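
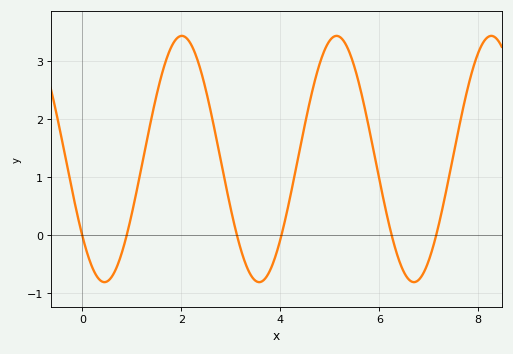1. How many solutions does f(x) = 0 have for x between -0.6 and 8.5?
6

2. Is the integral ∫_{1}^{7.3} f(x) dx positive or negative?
positive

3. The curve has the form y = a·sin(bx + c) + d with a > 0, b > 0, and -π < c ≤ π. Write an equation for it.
y = 2.12sin(2x - 2.5) + 1.31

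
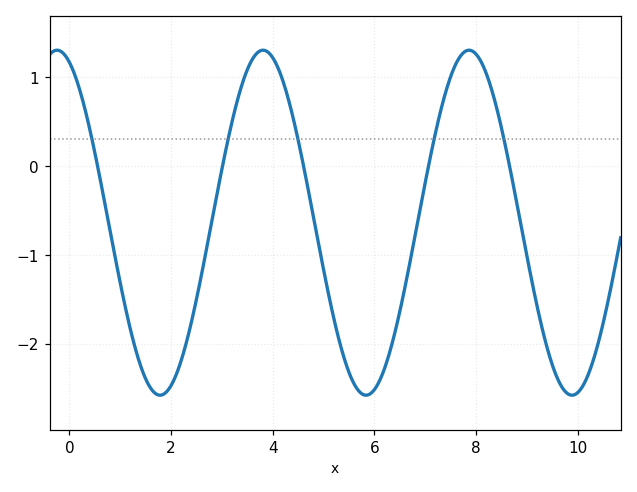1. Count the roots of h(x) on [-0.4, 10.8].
5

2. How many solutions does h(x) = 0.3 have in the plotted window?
5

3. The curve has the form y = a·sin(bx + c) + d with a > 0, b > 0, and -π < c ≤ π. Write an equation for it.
y = 1.94sin(1.6x + 2) - 0.64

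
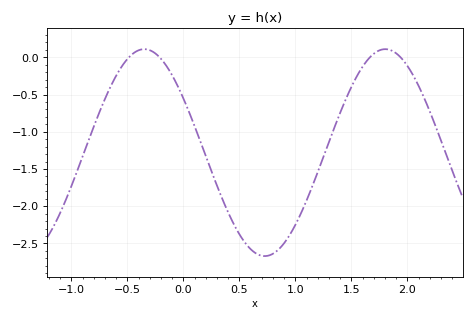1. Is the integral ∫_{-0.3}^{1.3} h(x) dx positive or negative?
negative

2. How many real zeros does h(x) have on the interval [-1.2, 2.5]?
4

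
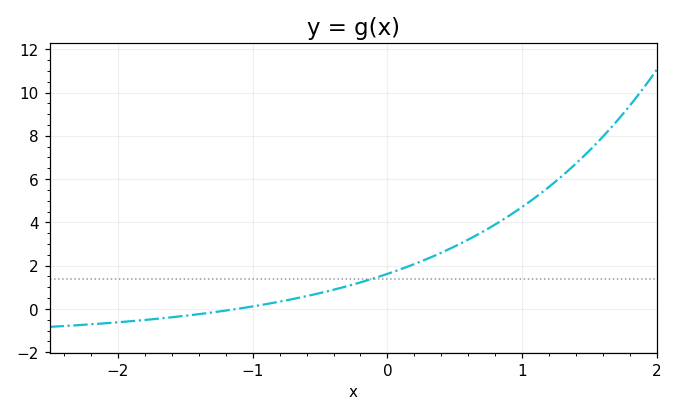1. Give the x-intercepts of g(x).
-1.1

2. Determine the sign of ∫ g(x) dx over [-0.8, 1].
positive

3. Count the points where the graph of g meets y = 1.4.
1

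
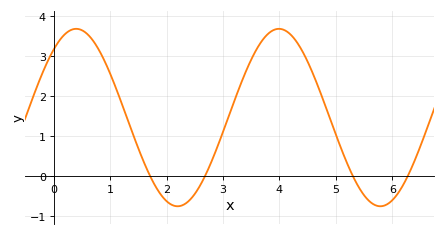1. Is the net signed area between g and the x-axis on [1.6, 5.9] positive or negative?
positive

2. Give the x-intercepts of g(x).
1.7, 2.7, 5.3, 6.3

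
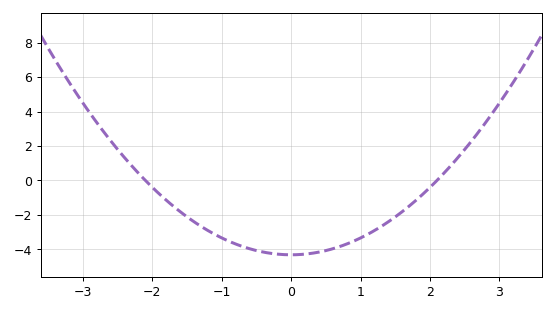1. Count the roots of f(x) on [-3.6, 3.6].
2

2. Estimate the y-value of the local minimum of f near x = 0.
-4.4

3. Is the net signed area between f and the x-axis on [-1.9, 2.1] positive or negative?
negative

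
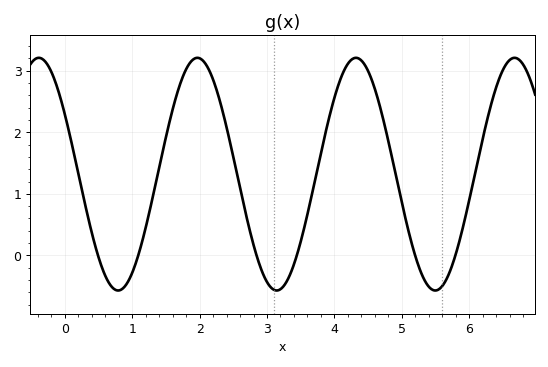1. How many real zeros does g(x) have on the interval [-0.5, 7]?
6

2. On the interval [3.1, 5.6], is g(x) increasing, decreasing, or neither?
neither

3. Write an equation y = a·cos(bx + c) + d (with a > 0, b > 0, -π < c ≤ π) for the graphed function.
y = 1.89cos(2.7x + 1) + 1.32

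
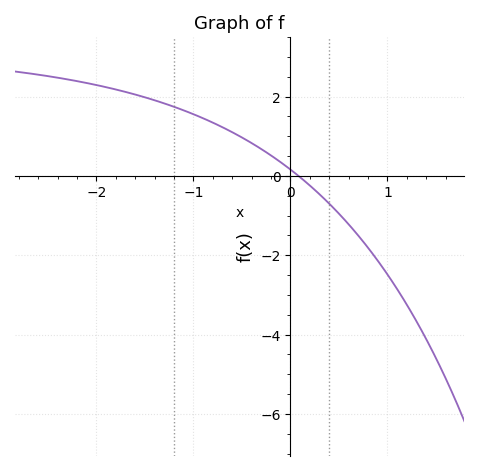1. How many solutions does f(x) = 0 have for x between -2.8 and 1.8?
1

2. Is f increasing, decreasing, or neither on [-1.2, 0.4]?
decreasing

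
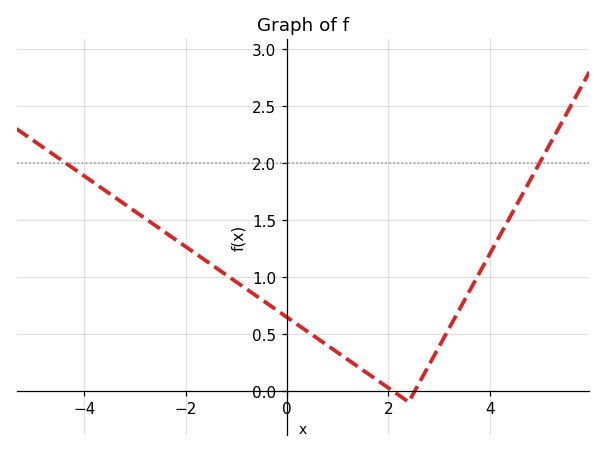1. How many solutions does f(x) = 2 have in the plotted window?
2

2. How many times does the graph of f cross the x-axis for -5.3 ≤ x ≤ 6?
2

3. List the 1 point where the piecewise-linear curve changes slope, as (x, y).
(2.4, -0.1)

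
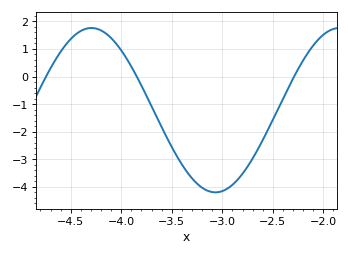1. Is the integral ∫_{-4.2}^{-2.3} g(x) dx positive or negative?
negative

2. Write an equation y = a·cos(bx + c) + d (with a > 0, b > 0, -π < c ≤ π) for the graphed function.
y = 2.98cos(2.6x - 1.6) - 1.22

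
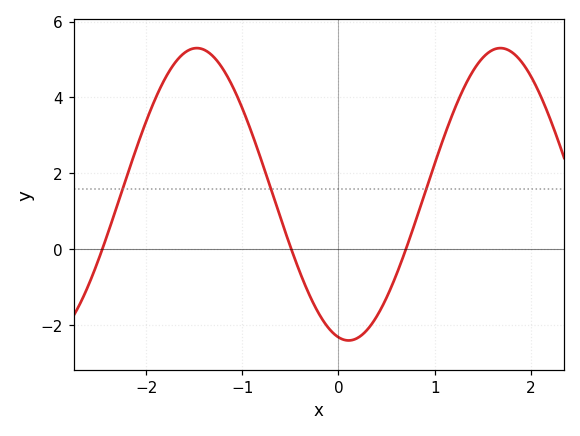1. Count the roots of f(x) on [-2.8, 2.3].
3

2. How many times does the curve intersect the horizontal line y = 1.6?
3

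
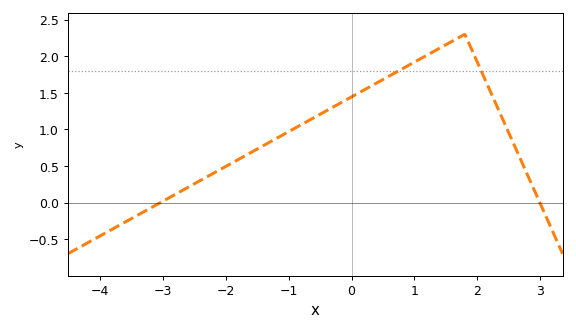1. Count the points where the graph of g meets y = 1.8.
2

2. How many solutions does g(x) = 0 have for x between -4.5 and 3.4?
2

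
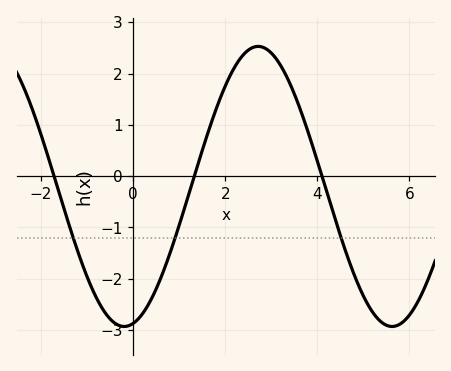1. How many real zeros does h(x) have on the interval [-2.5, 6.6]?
3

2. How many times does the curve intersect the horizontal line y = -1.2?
3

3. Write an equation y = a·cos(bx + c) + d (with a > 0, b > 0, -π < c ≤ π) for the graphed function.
y = 2.73cos(1.08x - 2.93) - 0.2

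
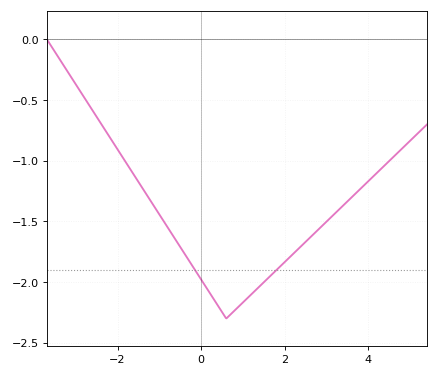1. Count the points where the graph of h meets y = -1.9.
2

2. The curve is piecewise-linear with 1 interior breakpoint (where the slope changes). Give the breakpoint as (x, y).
(0.6, -2.3)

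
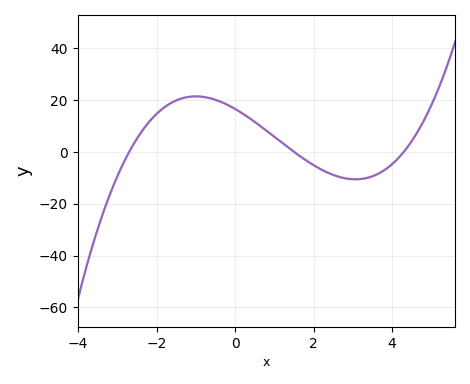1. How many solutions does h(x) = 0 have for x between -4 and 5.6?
3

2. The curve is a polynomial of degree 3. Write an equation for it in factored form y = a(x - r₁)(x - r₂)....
y = 0.95(x + 2.7)(x - 1.5)(x - 4.3)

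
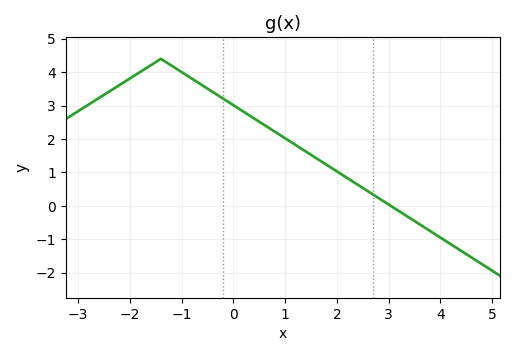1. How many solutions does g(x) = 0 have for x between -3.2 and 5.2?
1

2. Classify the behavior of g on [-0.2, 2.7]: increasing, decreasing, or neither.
decreasing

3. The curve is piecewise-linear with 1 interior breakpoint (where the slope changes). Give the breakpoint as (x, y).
(-1.4, 4.4)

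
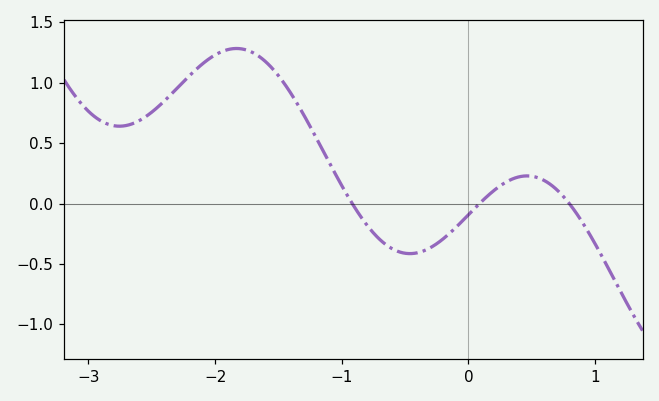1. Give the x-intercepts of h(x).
-0.9, 0.1, 0.8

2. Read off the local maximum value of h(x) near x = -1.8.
1.3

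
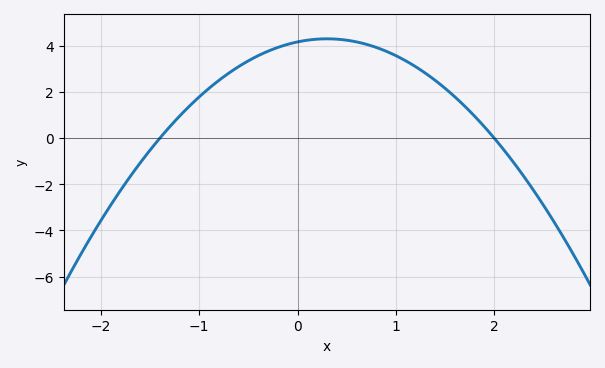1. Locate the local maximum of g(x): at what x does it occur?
0.3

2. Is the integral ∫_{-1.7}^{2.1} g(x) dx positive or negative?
positive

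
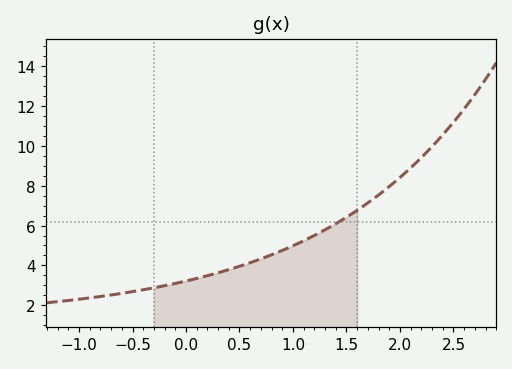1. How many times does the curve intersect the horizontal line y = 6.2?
1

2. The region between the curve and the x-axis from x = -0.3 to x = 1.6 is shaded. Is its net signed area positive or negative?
positive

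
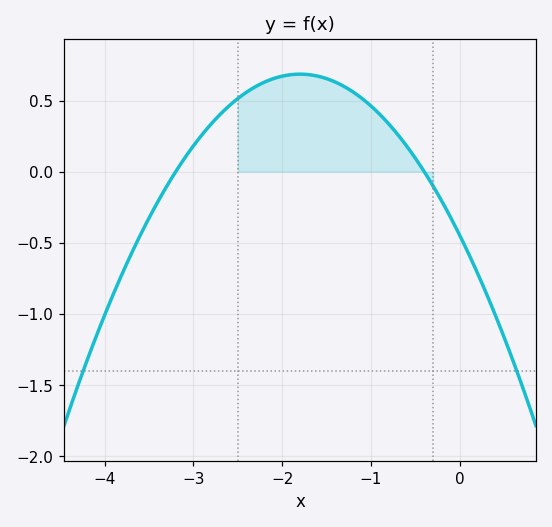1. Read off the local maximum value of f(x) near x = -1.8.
0.7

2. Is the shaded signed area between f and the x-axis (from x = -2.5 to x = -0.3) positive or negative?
positive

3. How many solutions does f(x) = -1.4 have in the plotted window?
2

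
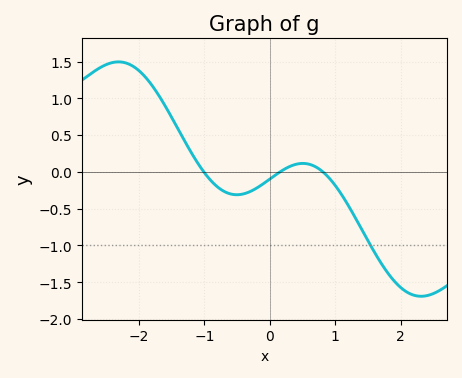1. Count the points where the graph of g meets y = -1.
1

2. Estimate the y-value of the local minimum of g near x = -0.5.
-0.3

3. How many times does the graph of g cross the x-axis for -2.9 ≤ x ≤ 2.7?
3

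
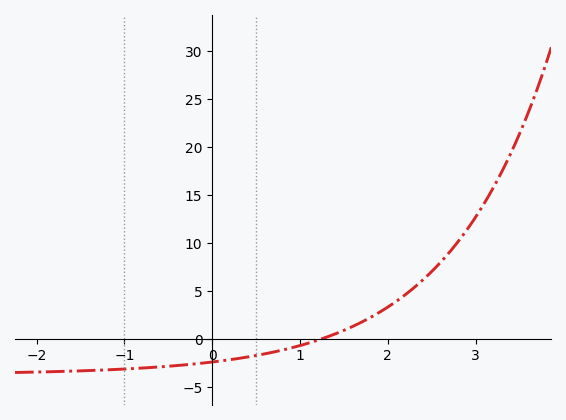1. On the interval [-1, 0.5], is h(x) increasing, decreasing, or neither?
increasing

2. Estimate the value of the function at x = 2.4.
6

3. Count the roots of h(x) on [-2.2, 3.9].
1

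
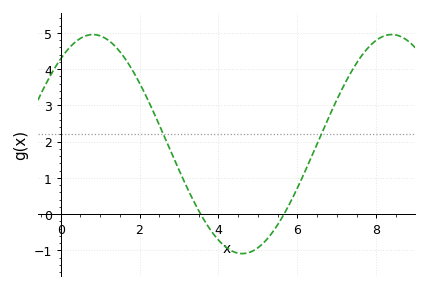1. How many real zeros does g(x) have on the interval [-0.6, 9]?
2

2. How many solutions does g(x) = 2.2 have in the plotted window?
2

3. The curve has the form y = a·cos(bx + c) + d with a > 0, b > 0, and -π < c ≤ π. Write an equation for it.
y = 3.02cos(0.83x - 0.68) + 1.93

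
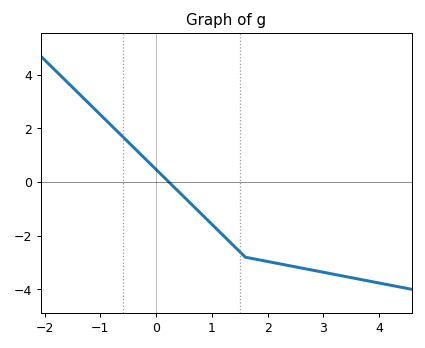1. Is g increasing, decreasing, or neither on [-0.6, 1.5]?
decreasing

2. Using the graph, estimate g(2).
-2.96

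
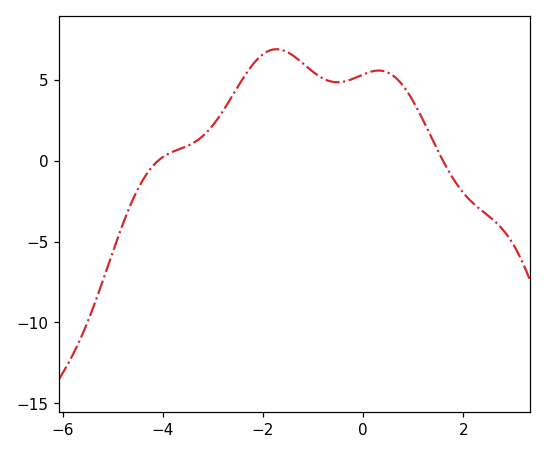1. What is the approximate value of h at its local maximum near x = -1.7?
6.89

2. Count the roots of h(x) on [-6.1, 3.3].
2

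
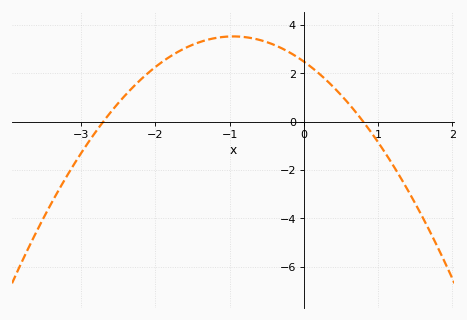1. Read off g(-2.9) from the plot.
-0.851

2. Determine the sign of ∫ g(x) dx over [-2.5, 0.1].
positive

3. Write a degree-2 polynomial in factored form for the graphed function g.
y = -1.15(x + 2.7)(x - 0.8)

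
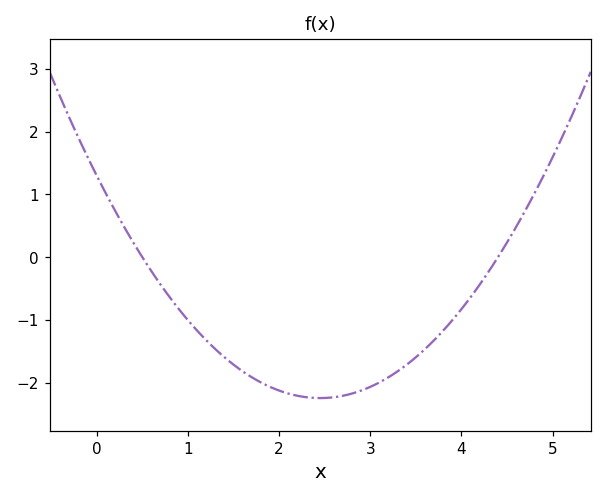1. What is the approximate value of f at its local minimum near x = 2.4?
-2.2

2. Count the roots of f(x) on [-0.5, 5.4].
2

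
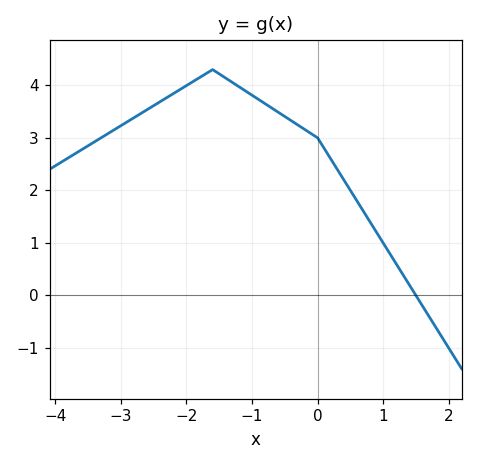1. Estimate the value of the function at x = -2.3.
3.8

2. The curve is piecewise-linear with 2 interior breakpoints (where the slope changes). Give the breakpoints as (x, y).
(-1.6, 4.3); (0, 3)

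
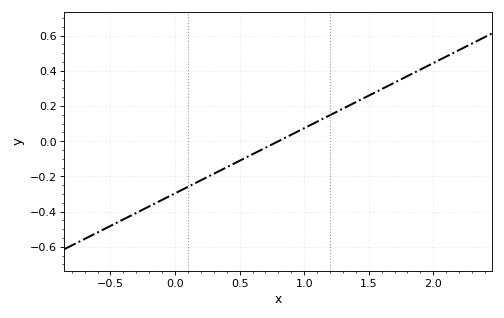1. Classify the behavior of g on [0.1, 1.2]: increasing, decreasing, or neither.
increasing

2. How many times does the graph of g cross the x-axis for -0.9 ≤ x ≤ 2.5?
1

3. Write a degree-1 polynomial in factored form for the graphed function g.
y = 0.37(x - 0.8)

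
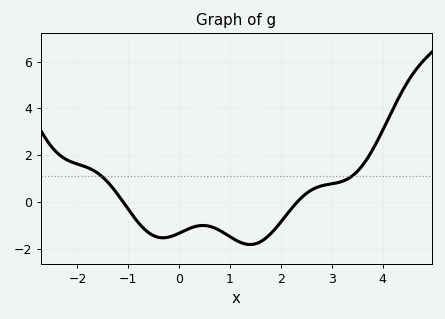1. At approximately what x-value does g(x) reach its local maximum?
0.4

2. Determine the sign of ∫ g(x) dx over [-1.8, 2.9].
negative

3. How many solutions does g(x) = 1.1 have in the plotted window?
2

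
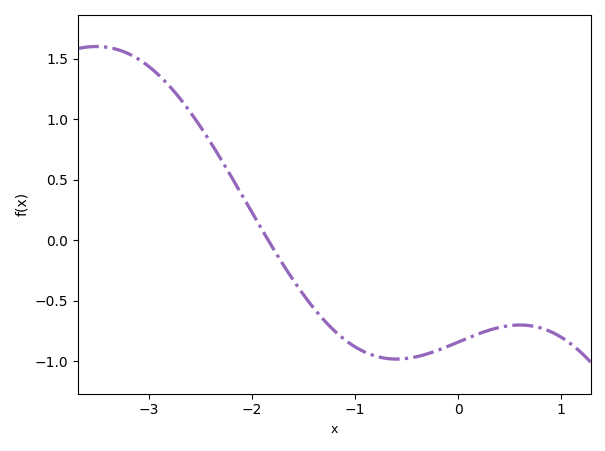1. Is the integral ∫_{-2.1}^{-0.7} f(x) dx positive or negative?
negative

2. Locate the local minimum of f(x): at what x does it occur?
-0.6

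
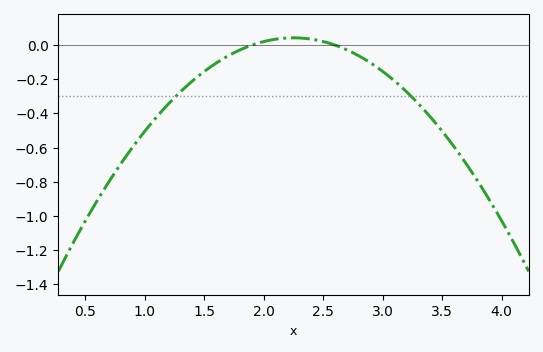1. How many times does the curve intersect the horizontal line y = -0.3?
2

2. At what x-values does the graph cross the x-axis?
1.9, 2.6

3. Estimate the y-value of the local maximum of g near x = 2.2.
0.043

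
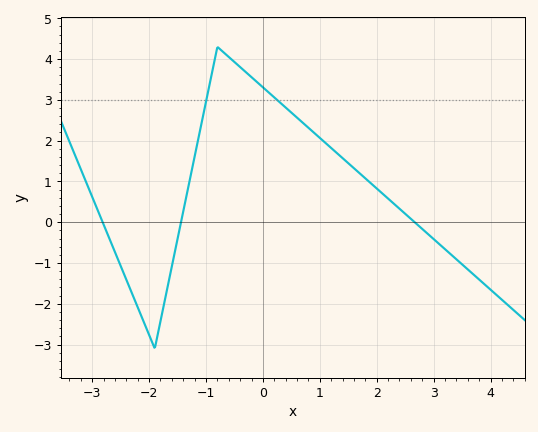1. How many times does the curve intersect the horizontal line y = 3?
2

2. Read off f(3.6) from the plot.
-1.16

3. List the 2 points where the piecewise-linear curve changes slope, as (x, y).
(-1.9, -3.1); (-0.8, 4.3)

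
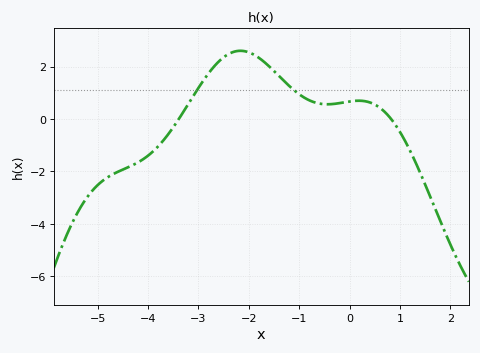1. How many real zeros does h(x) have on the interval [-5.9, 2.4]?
2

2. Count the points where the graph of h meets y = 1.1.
2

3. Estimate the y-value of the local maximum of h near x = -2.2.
2.6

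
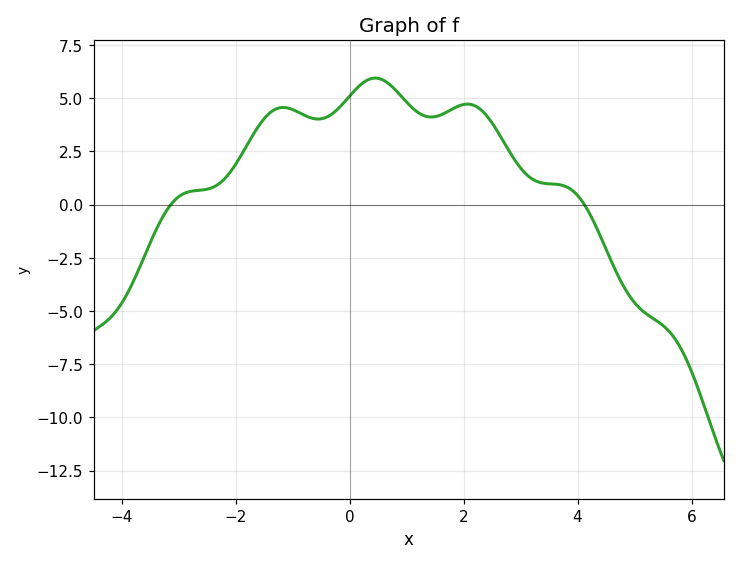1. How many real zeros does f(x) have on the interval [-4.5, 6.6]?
2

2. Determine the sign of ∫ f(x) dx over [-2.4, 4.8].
positive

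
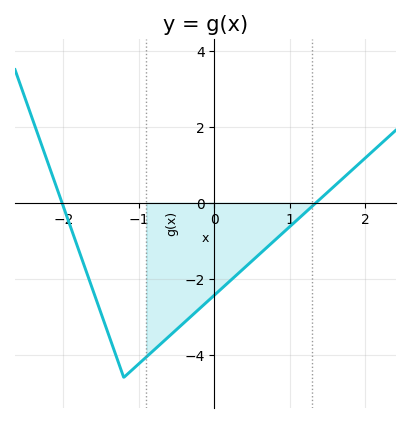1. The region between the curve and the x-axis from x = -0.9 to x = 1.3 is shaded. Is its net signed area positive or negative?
negative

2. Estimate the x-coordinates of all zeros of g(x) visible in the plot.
-2, 1.3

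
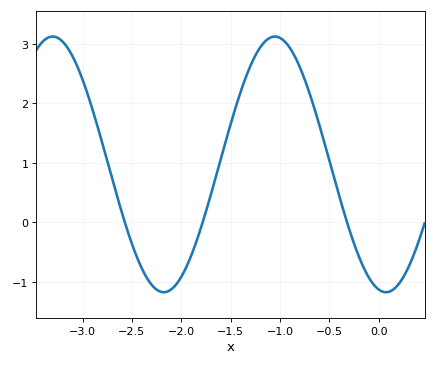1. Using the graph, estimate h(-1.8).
-0.1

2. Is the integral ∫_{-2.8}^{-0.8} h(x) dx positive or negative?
positive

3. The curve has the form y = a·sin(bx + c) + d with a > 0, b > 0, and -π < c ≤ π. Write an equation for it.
y = 2.15sin(2.8x - 1.8) + 0.97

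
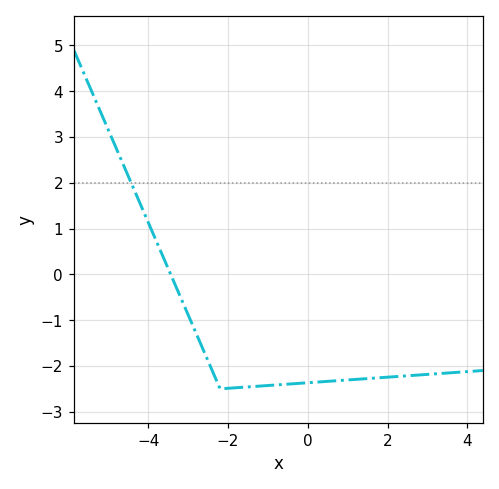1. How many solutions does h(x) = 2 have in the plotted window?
1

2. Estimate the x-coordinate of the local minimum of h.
-2.2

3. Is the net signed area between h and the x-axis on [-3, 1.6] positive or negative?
negative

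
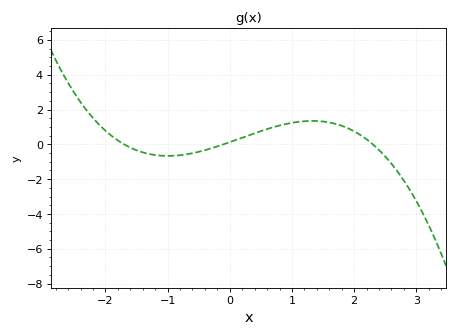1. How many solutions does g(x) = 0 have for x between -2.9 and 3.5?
3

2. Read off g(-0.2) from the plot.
-0.12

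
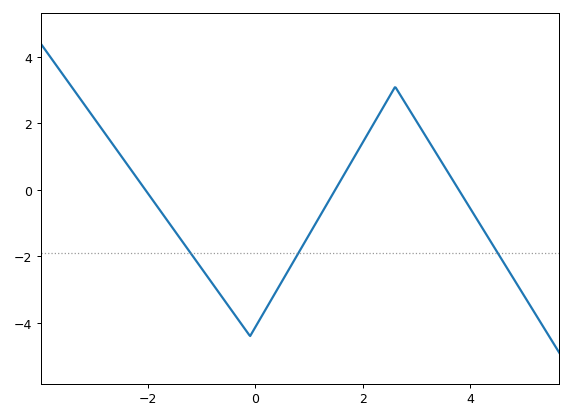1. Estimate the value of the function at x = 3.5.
0.743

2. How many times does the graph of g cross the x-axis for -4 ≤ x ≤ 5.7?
3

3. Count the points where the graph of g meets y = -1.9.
3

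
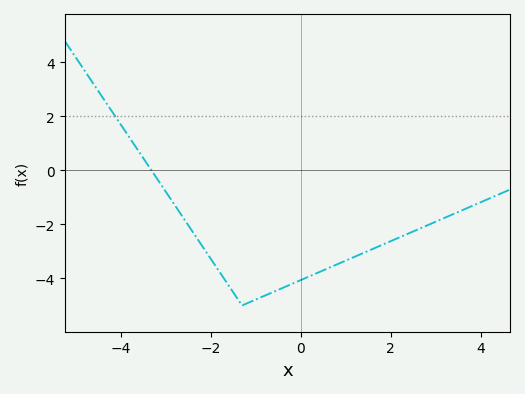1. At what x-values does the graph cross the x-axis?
-3.31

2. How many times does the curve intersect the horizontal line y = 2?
1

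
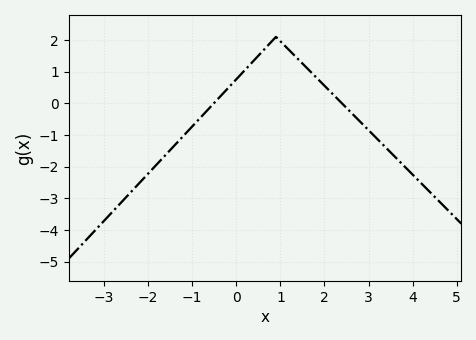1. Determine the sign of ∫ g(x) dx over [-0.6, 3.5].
positive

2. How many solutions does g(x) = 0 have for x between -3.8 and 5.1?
2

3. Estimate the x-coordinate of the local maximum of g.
1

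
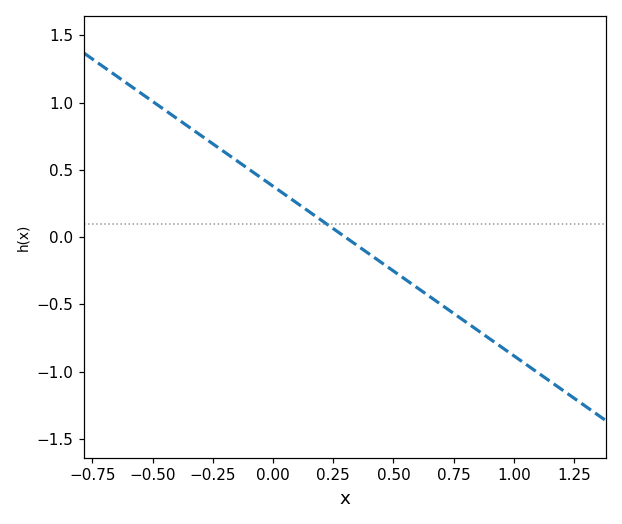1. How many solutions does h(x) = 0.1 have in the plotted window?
1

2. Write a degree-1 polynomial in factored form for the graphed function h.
y = -1.26(x - 0.3)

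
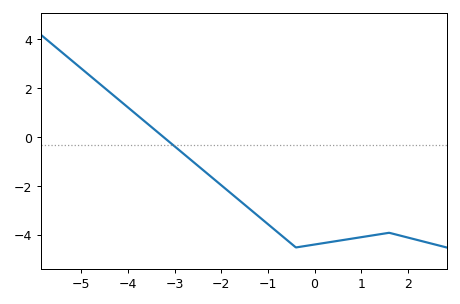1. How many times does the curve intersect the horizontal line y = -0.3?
1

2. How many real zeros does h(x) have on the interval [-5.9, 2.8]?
1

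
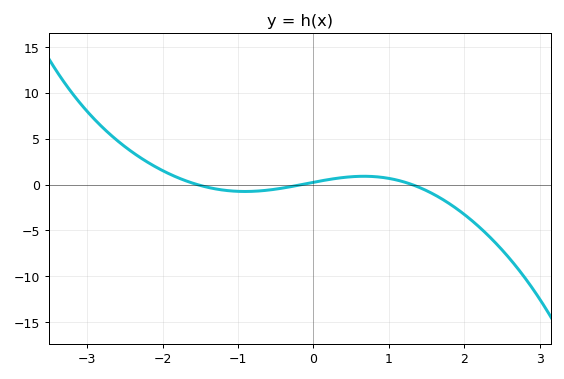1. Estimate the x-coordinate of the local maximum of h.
0.673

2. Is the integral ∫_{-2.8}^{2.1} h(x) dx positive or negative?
positive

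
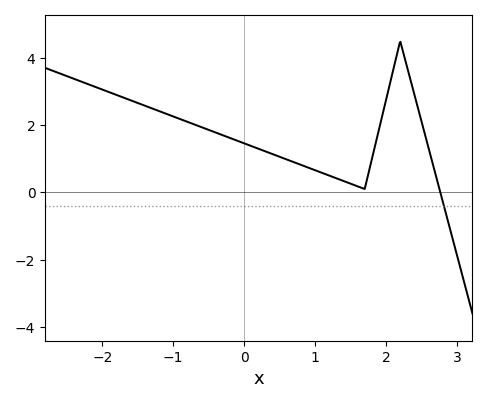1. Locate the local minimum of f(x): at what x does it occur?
1.7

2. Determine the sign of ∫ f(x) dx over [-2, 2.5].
positive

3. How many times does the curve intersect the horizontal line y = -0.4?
1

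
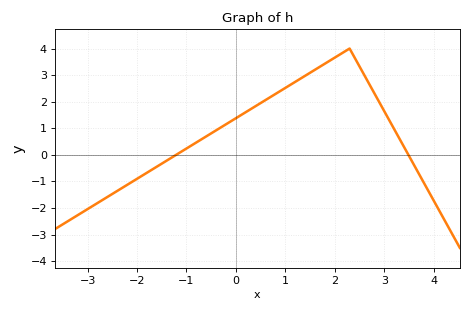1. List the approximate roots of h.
-1.2, 3.4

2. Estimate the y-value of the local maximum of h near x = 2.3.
4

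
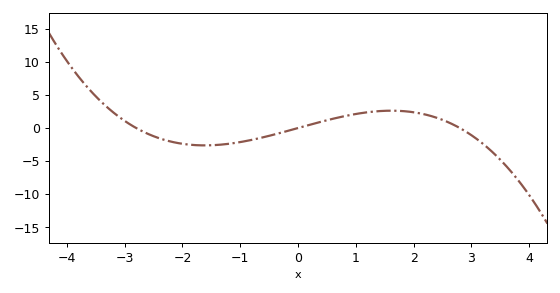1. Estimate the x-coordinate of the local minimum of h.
-1.6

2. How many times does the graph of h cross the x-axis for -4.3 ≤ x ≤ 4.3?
3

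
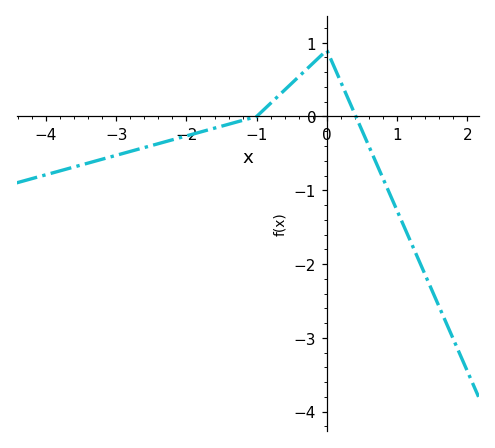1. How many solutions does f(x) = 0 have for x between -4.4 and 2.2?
2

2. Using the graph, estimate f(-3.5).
-0.7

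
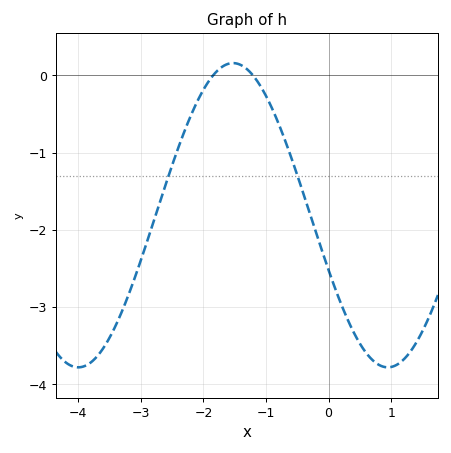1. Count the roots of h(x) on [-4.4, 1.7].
2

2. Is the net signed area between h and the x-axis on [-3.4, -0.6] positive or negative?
negative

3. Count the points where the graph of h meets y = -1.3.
2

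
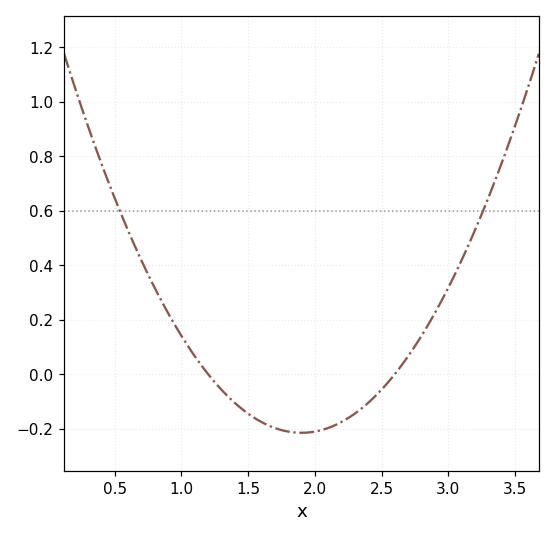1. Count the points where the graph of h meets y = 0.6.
2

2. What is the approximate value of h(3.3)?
0.64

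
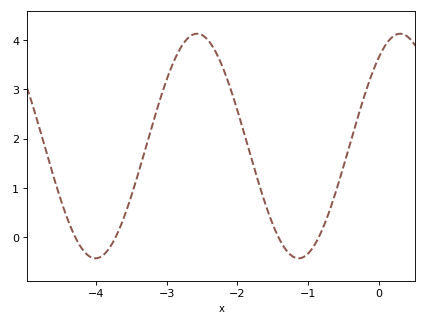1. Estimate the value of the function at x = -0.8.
0.163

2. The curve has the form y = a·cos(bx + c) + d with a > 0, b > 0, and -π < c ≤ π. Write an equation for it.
y = 2.28cos(2.19x - 0.652) + 1.85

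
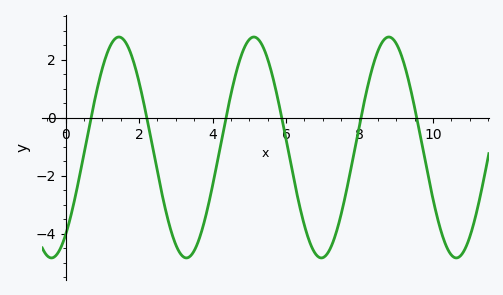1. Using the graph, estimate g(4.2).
-1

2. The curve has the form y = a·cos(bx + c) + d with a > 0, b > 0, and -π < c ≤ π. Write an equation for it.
y = 3.81cos(1.7x - 2.5) - 1.02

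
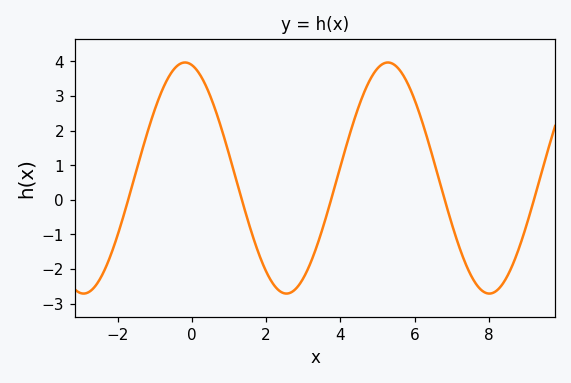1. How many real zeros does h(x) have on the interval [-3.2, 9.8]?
5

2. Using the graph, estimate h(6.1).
2.6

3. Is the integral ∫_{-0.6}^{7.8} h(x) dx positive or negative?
positive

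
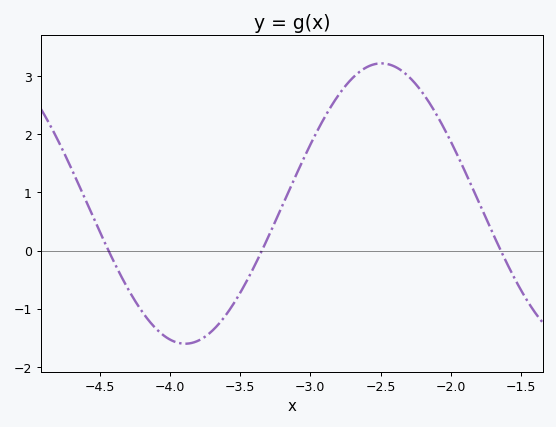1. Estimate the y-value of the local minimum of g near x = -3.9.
-1.6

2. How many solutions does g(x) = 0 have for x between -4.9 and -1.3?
3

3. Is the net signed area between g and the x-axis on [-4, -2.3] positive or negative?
positive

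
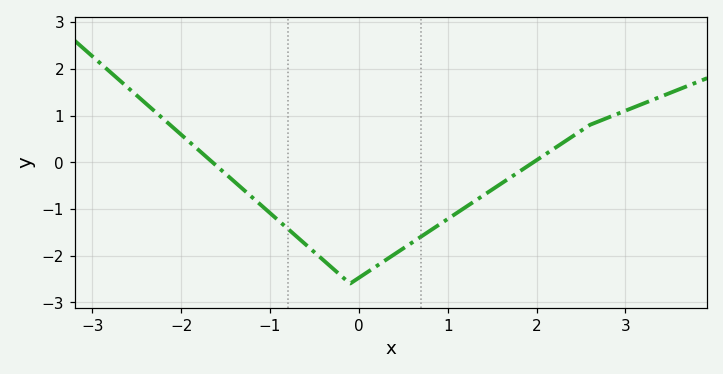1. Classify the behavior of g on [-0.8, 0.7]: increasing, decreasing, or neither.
neither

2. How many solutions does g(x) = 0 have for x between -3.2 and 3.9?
2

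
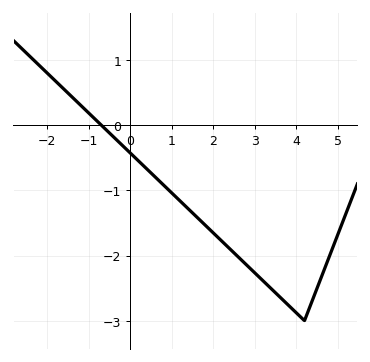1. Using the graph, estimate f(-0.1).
-0.361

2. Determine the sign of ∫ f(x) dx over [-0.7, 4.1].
negative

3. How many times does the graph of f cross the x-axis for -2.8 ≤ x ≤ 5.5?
1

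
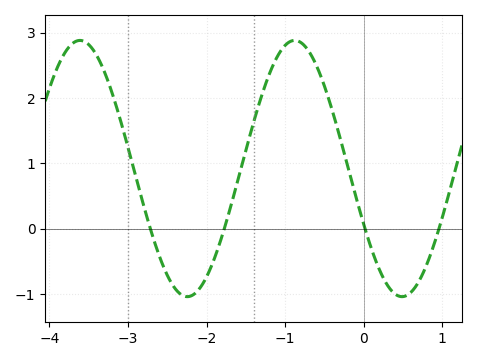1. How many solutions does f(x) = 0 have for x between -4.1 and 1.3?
4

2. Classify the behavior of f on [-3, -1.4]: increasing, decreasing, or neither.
neither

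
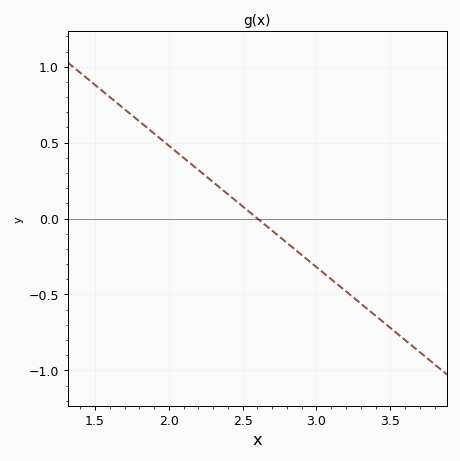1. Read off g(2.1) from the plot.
0.4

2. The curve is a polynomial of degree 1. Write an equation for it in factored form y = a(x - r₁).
y = -0.8(x - 2.6)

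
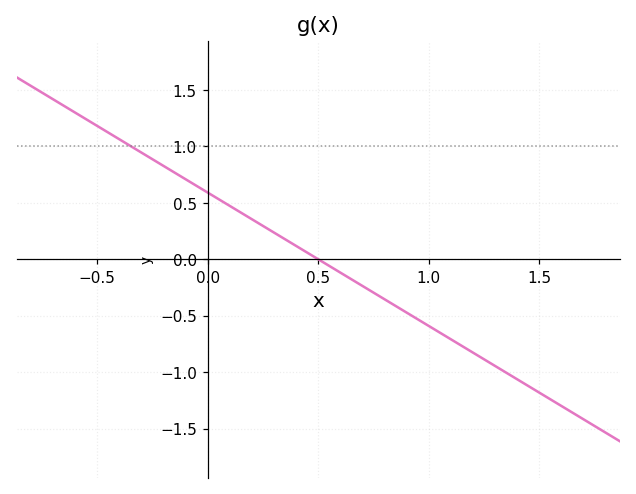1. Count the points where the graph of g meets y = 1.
1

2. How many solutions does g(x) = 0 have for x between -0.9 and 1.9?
1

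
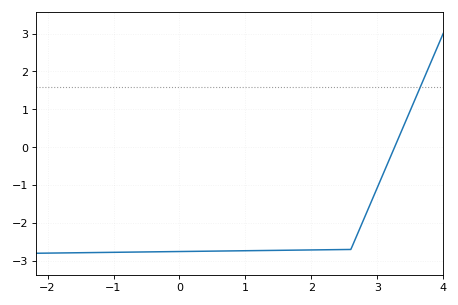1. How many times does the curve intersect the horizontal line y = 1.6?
1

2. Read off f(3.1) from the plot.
-0.664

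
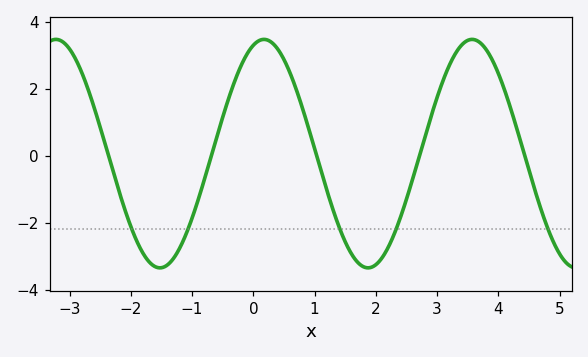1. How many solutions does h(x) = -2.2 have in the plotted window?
5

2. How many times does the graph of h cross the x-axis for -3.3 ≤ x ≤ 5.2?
5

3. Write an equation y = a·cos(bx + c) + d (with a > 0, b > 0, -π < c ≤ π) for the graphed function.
y = 3.42cos(1.9x - 0.32) + 0.07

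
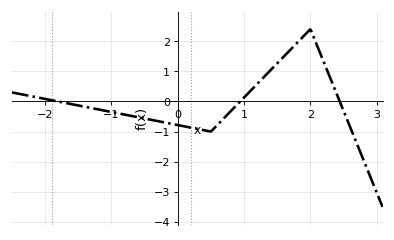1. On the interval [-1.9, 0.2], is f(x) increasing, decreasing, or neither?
decreasing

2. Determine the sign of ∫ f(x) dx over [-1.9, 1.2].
negative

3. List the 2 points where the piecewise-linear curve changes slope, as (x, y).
(0.5, -1); (2, 2.4)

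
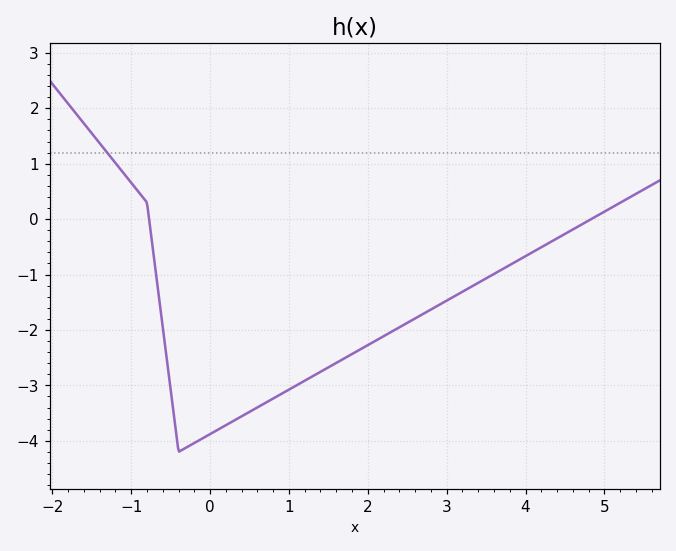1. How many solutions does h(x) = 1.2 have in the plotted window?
1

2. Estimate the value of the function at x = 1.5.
-2.7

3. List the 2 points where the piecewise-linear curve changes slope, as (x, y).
(-0.8, 0.3); (-0.4, -4.2)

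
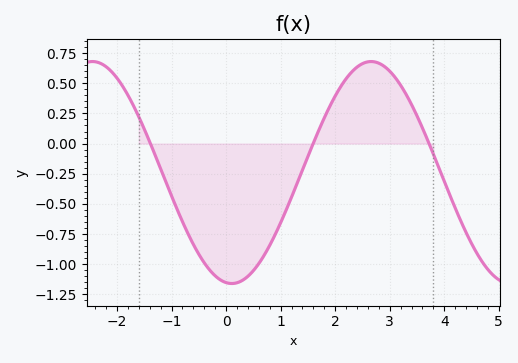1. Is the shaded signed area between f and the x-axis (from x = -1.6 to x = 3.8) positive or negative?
negative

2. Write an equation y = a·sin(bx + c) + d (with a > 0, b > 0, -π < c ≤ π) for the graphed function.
y = 0.92sin(1.23x - 1.7) - 0.24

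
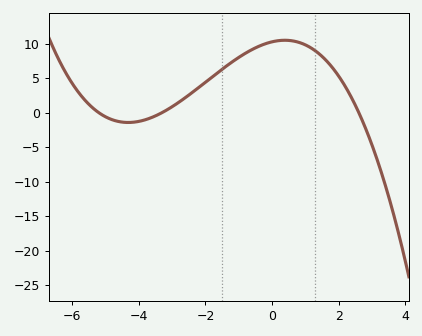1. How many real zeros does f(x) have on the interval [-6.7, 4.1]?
3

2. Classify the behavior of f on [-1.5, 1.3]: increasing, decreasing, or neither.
neither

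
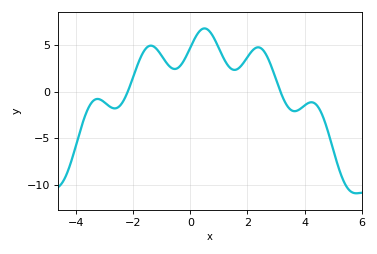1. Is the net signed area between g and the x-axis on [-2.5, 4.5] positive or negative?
positive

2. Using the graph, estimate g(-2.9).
-1.5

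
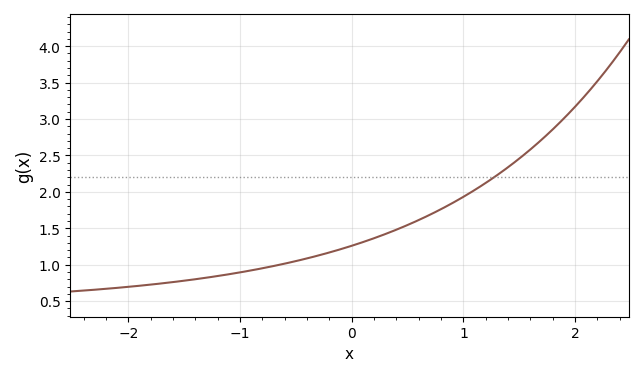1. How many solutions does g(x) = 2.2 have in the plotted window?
1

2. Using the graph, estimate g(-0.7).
0.982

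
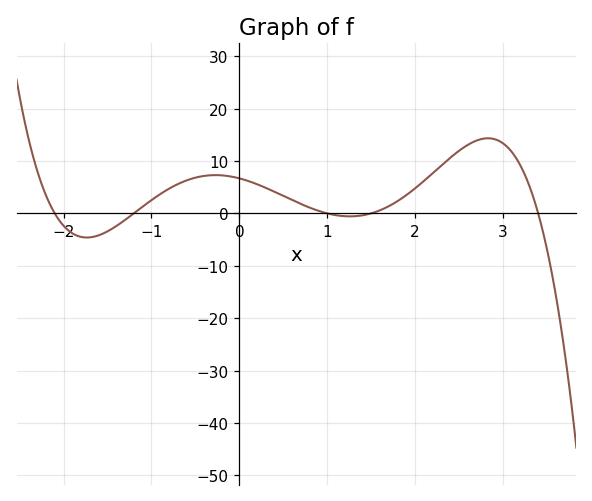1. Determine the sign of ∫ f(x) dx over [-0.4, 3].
positive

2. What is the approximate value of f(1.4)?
-0.379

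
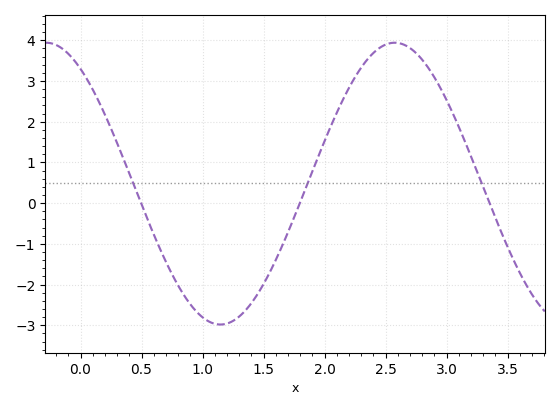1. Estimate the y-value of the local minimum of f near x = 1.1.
-2.98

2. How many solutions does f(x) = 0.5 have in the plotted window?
3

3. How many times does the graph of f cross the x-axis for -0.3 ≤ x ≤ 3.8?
3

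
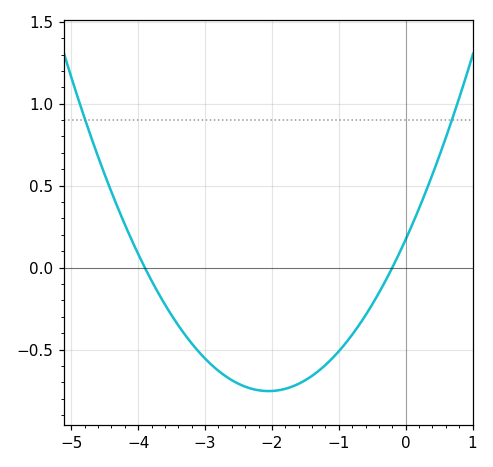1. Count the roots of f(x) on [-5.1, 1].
2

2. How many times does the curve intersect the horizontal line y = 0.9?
2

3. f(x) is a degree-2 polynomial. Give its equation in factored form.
y = 0.22(x + 3.9)(x + 0.2)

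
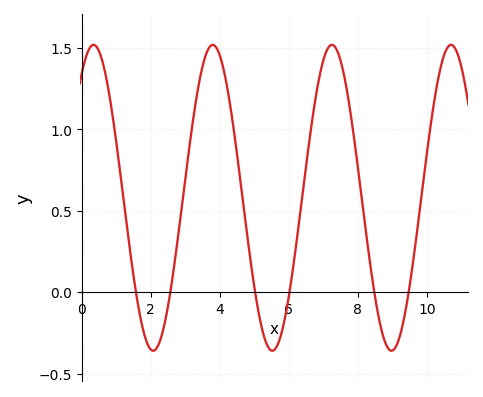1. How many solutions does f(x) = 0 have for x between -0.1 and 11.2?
6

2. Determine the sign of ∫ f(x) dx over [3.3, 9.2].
positive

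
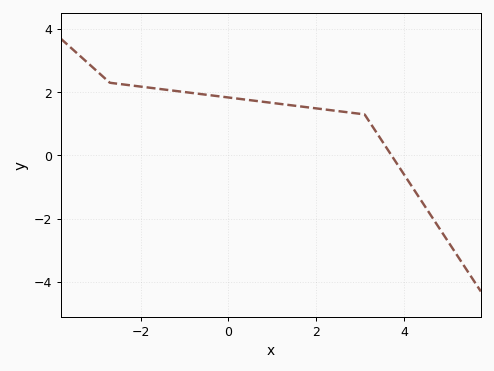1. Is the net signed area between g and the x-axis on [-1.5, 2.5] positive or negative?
positive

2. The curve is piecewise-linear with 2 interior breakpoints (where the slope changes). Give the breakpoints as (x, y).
(-2.7, 2.3); (3.1, 1.3)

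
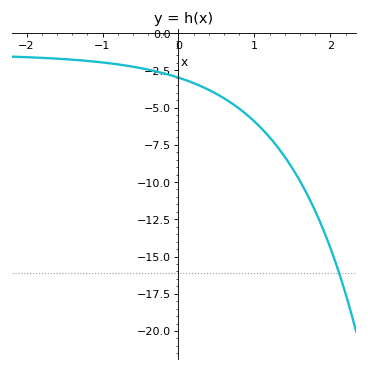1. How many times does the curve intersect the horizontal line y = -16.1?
1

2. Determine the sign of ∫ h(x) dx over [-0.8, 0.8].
negative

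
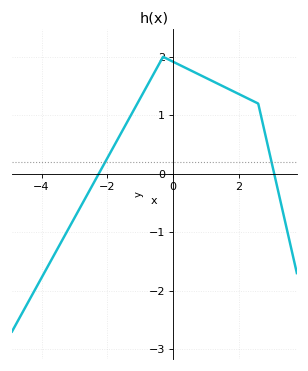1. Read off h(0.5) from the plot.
1.8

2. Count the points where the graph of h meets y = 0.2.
2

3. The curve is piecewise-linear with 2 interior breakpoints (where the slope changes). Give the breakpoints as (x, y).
(-0.3, 2); (2.6, 1.2)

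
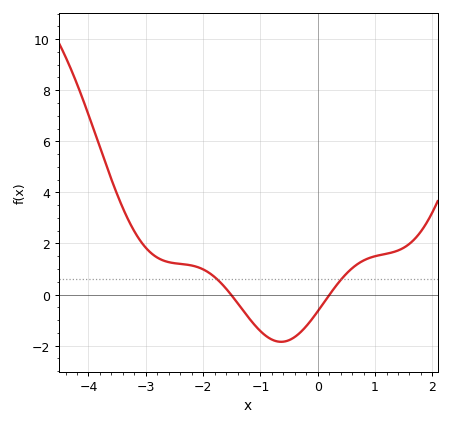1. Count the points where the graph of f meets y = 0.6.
2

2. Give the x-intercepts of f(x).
-1.51, 0.206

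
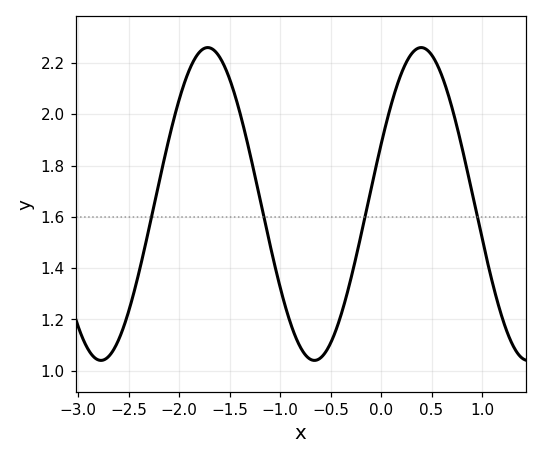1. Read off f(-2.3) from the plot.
1.55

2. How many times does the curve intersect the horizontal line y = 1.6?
4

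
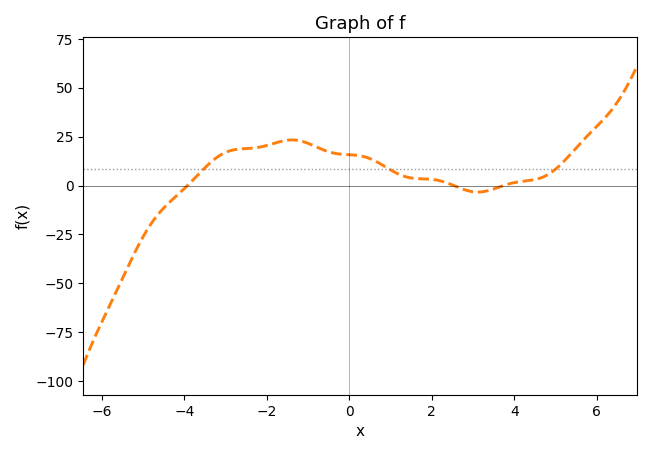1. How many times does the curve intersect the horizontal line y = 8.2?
3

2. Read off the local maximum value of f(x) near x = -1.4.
24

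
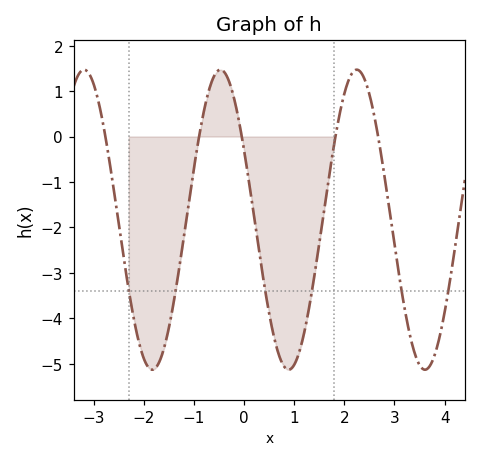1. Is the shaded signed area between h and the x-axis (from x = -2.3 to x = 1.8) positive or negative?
negative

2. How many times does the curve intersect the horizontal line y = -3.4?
6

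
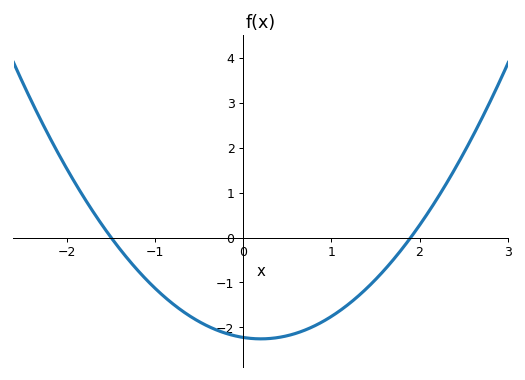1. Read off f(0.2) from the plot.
-2.25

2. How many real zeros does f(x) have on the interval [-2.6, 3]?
2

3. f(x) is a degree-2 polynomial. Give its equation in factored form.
y = 0.78(x + 1.5)(x - 1.9)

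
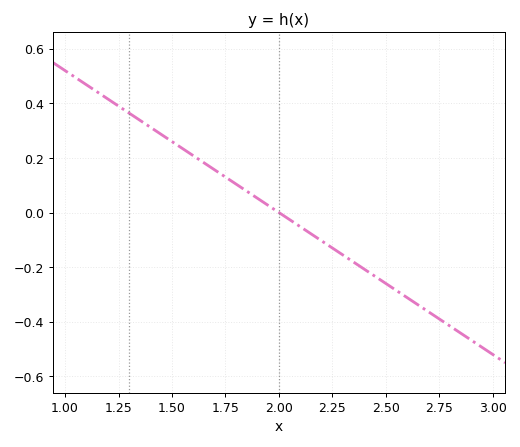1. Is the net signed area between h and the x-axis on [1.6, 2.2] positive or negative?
positive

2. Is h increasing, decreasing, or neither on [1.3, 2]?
decreasing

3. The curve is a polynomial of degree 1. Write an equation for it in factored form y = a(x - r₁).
y = -0.52(x - 2)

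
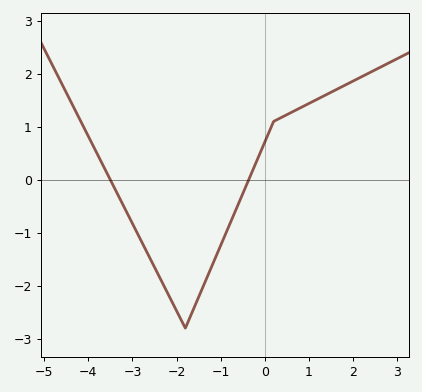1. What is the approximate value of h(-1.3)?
-1.8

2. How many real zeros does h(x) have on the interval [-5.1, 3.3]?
2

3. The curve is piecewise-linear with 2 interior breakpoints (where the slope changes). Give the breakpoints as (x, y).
(-1.8, -2.8); (0.2, 1.1)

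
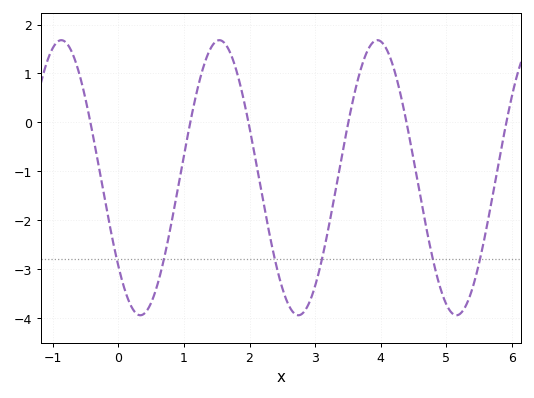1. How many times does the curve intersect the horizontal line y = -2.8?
6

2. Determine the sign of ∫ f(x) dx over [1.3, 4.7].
negative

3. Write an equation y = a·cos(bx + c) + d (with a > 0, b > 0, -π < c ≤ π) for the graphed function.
y = 2.81cos(2.61x + 2.26) - 1.13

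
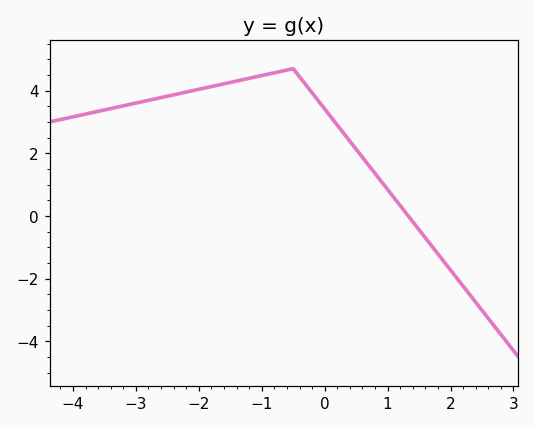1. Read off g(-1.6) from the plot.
4.22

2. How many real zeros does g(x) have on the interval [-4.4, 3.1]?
1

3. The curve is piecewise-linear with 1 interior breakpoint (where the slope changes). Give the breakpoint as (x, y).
(-0.5, 4.7)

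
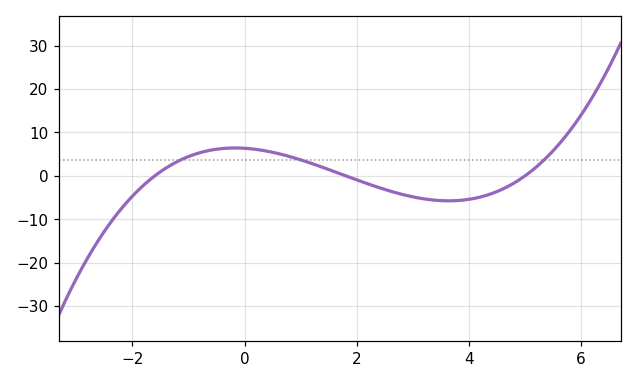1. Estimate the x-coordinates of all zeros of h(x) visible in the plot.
-1.6, 1.8, 5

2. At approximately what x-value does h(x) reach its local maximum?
-0.171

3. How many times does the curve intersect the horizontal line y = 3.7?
3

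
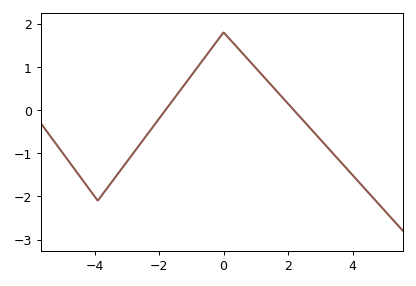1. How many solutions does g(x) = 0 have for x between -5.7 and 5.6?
2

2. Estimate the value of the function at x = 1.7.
0.4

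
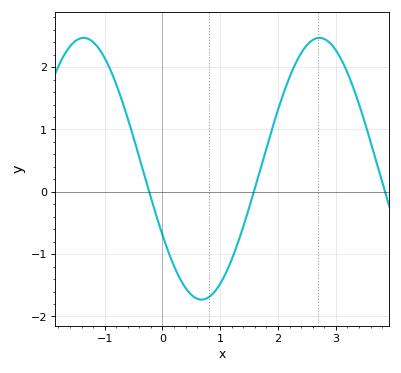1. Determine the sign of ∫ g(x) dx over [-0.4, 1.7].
negative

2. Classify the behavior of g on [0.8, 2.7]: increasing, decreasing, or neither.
increasing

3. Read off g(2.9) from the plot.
2.4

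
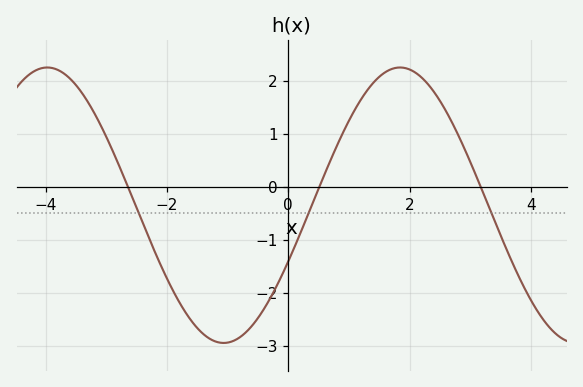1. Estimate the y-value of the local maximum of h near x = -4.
2.25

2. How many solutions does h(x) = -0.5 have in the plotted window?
3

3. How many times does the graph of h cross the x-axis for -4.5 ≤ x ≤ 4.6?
3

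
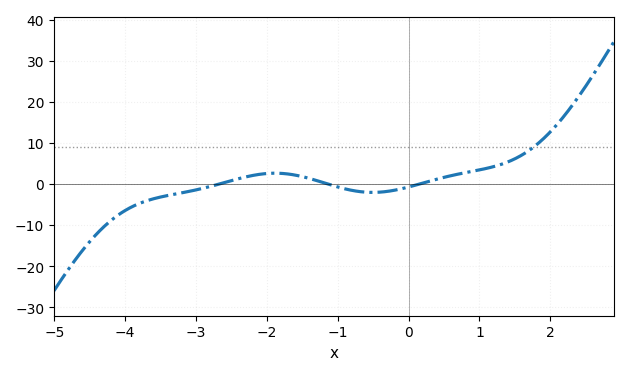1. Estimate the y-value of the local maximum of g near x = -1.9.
3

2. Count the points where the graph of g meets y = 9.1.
1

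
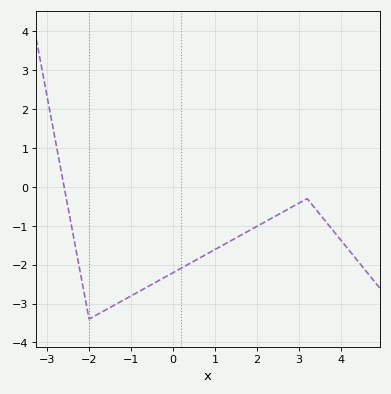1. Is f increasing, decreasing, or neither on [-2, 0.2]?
increasing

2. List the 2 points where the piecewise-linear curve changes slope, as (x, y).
(-2, -3.4); (3.2, -0.3)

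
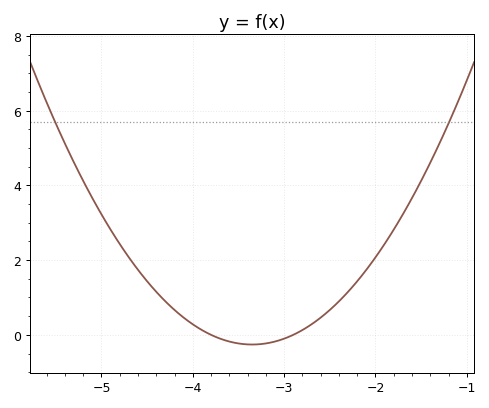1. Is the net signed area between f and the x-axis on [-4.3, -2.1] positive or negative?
positive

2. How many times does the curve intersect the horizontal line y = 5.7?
2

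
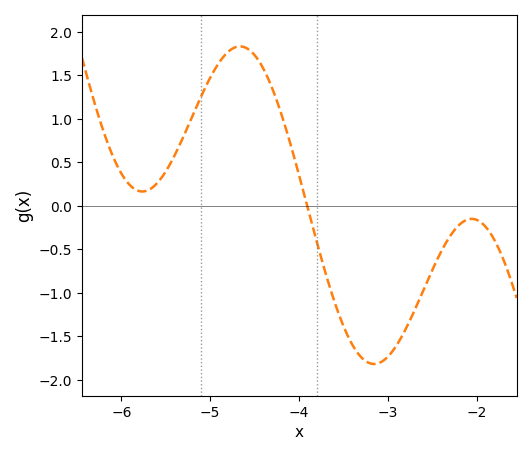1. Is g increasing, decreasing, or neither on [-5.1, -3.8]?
neither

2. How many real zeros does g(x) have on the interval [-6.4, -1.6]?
1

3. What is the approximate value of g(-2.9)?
-1.6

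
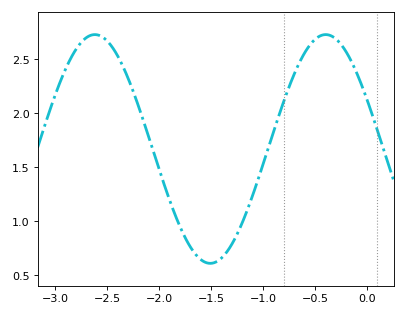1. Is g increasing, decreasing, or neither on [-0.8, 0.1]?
neither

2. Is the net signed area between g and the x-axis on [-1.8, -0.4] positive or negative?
positive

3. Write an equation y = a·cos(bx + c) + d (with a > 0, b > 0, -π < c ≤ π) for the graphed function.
y = 1.06cos(2.8x + 1.1) + 1.67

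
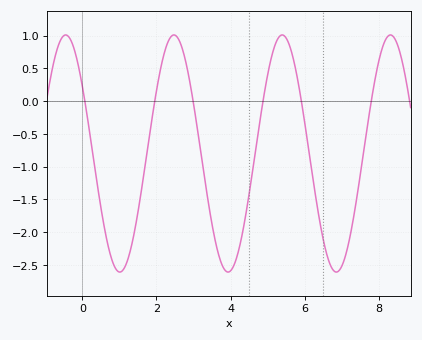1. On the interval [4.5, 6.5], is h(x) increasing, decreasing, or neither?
neither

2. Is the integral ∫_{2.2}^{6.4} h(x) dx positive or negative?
negative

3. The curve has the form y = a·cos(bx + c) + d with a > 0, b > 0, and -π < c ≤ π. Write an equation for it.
y = 1.81cos(2.1x + 0.97) - 0.8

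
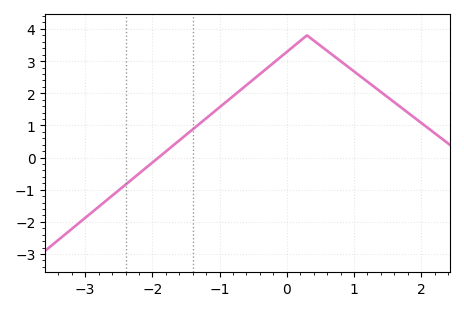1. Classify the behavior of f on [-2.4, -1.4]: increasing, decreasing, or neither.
increasing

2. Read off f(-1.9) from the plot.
0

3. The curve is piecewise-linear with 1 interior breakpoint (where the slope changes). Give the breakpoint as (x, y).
(0.3, 3.8)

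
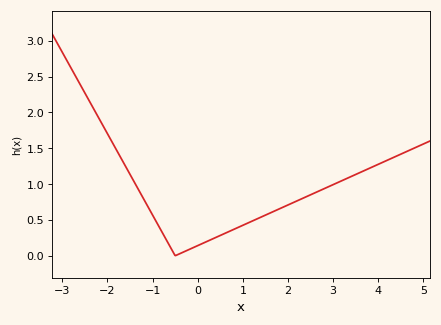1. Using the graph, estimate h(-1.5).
1.15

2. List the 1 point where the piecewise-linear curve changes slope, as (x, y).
(-0.5, 0)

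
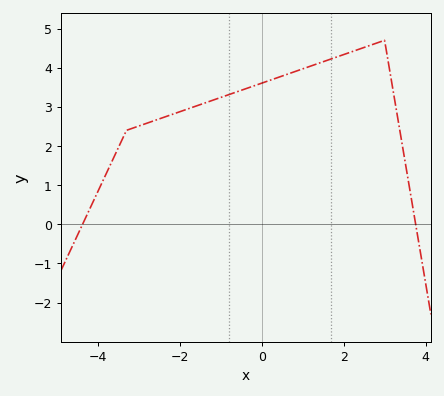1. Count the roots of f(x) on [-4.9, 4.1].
2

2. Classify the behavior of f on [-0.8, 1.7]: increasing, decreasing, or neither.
increasing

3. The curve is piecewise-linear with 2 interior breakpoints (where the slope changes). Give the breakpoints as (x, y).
(-3.3, 2.4); (3, 4.7)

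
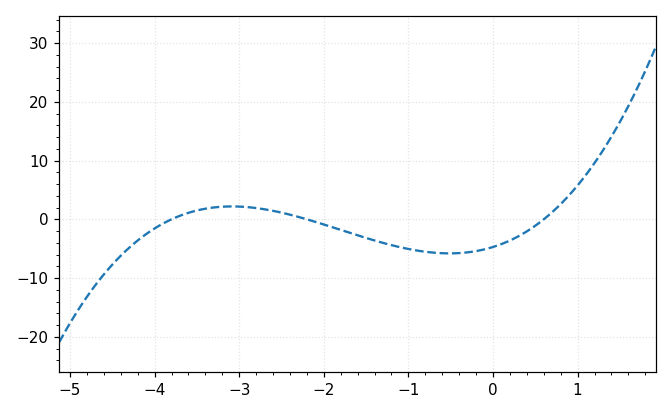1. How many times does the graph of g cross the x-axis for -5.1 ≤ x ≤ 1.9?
3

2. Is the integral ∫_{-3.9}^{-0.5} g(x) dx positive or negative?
negative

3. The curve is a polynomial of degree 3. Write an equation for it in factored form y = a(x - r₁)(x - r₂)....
y = 0.94(x + 3.8)(x + 2.2)(x - 0.6)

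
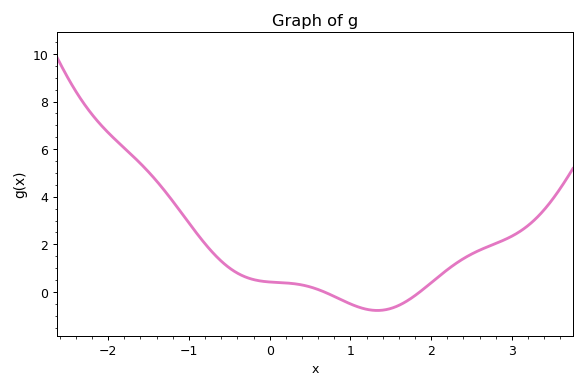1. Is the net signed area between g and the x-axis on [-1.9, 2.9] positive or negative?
positive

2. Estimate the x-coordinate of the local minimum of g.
1.3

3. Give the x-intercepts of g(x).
0.7, 1.9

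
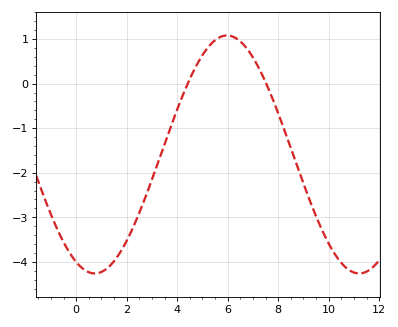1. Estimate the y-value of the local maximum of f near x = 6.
1.08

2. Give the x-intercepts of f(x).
4.42, 7.53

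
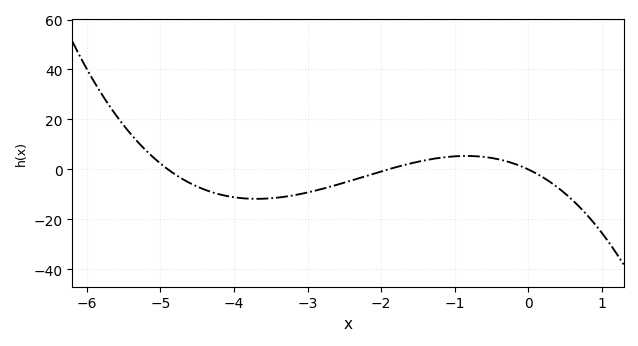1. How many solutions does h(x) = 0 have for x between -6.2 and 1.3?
3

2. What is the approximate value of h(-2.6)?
-6.2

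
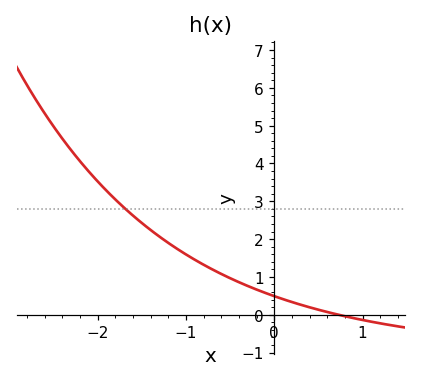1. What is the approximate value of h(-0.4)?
0.859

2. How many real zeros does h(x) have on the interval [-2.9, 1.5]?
1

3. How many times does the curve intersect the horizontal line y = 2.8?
1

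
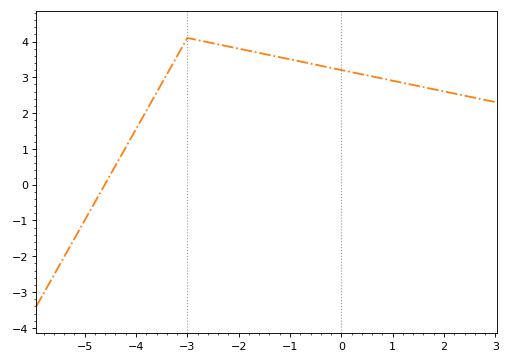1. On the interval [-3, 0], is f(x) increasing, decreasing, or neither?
decreasing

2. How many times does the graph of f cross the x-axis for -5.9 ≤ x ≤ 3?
1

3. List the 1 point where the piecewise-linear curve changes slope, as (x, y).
(-3, 4.1)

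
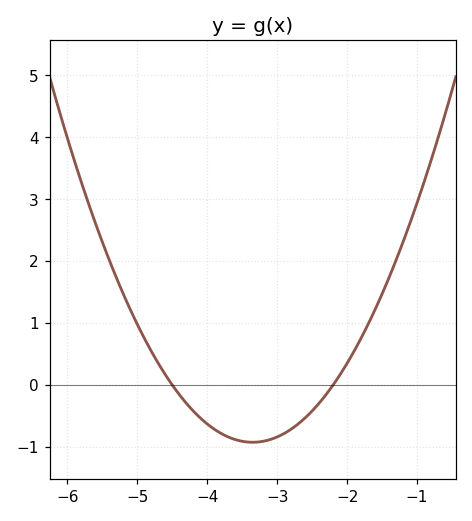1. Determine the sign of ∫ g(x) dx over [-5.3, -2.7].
negative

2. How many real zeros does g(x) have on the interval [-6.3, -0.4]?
2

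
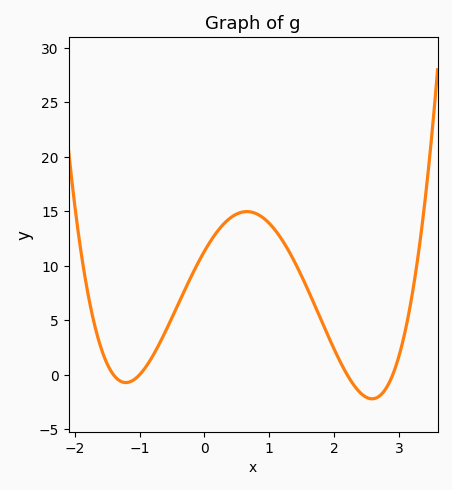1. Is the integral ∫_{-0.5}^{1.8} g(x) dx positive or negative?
positive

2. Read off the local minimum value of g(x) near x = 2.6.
-2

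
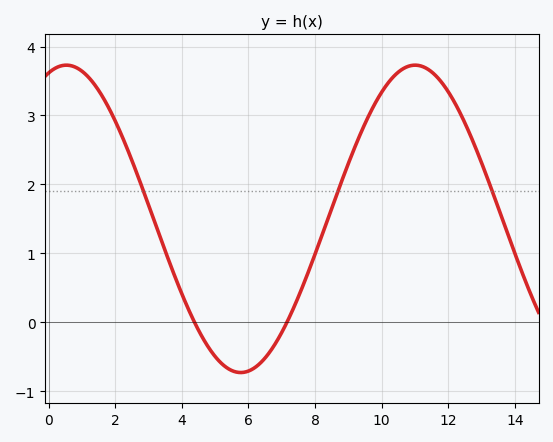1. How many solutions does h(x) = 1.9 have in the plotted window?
3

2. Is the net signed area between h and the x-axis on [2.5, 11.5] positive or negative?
positive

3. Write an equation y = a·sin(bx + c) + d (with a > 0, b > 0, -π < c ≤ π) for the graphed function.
y = 2.23sin(0.6x + 1.25) + 1.5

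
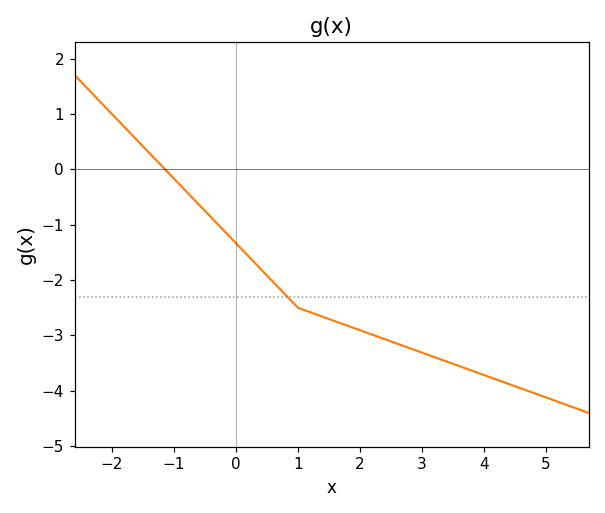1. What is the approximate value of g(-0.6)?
-0.631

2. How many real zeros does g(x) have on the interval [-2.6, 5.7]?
1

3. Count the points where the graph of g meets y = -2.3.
1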